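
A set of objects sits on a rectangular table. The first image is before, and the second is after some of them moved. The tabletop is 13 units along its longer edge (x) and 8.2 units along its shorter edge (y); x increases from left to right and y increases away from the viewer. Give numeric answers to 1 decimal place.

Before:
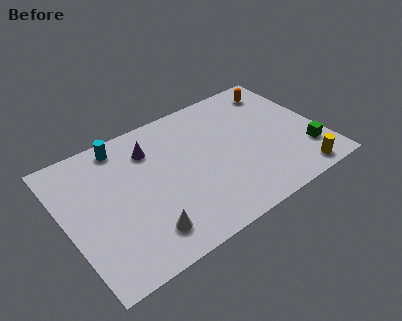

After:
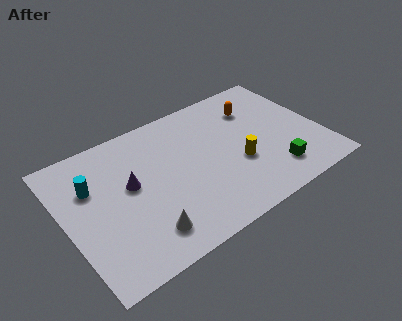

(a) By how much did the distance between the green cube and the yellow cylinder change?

+0.7

They were about 1.4 units apart before and 2.1 after — 0.7 units further apart.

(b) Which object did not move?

the white cone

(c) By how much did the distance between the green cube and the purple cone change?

-1.0

They were about 8.5 units apart before and 7.5 after — 1.0 units closer together.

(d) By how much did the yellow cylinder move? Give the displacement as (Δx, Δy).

(-2.7, 2.2)

The yellow cylinder was at about (11.3, 0.9) and moved to about (8.6, 3.1).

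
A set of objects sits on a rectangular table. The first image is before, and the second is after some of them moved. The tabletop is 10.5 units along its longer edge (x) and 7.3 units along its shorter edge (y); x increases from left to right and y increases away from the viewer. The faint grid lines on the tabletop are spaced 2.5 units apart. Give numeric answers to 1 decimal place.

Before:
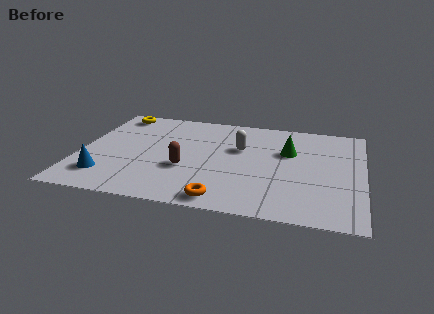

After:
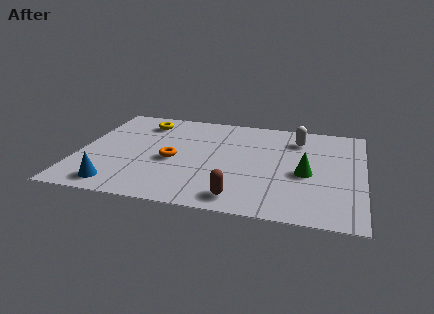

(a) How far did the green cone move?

1.7

The green cone was near (7.7, 4.7) before and (8.4, 3.2) after, so it travelled √(0.7² + 1.5²) ≈ 1.7 units.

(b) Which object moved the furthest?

the orange torus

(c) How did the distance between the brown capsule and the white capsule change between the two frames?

+2.4

They were about 2.7 units apart before and 5.1 after — 2.4 units further apart.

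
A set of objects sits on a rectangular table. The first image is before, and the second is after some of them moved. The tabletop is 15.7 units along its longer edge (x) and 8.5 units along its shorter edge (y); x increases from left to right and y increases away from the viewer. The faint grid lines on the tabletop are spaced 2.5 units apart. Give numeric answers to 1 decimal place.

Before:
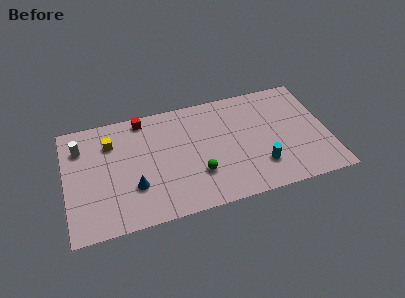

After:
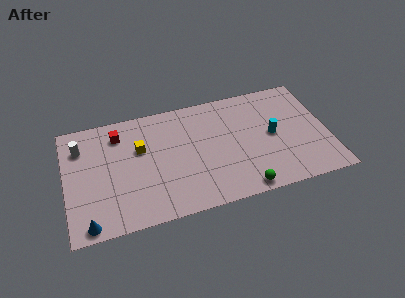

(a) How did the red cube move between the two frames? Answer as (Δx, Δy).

(-1.5, -0.8)

The red cube started near (4.8, 7.6) and ended near (3.3, 6.8).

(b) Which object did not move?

the white cylinder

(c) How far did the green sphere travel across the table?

3.1

From (7.8, 2.6) to (10.3, 0.8), the green sphere covered √(2.5² + 1.8²) ≈ 3.1 units.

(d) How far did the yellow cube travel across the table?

1.9

The yellow cube was near (2.8, 6.3) before and (4.5, 5.4) after, so it travelled √(1.7² + 0.9²) ≈ 1.9 units.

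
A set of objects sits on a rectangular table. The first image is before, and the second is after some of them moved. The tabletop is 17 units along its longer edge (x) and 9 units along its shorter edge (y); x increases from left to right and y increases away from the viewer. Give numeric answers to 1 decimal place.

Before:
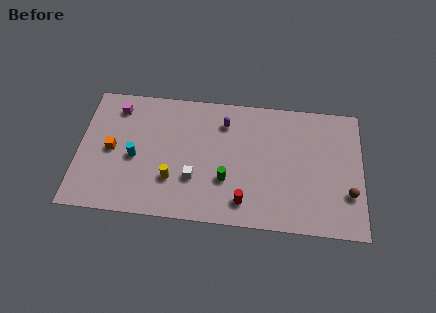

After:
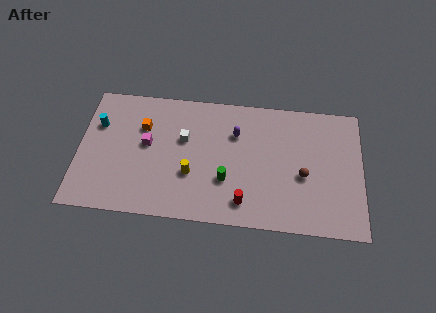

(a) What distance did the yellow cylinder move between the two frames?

1.2

The yellow cylinder was near (5.7, 2.7) before and (6.8, 3.2) after, so it travelled √(1.1² + 0.5²) ≈ 1.2 units.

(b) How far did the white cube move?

2.8

From (7.0, 2.9) to (6.3, 5.6), the white cube covered √(0.7² + 2.7²) ≈ 2.8 units.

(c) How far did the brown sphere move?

2.9

The brown sphere was near (16.2, 2.8) before and (13.5, 3.8) after, so it travelled √(2.7² + 1.0²) ≈ 2.9 units.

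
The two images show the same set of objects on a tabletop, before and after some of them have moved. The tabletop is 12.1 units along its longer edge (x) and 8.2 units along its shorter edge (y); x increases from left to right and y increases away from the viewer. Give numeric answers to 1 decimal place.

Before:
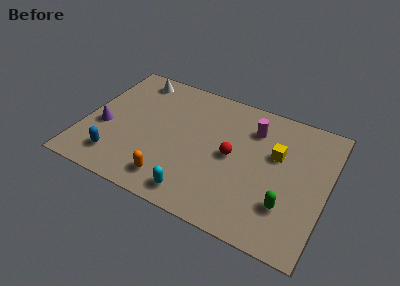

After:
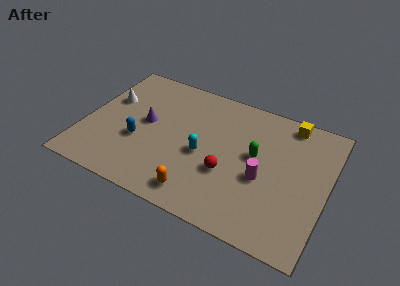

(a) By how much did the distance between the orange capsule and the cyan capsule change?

+1.1

Before: roughly 1.3 units apart; after: 2.4. That's 1.1 units further apart.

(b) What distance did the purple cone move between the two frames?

2.3

The purple cone was near (1.0, 3.3) before and (3.0, 4.4) after, so it travelled √(2.0² + 1.1²) ≈ 2.3 units.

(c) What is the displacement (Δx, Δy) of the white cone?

(-1.0, -1.9)

The white cone was at about (2.0, 7.1) and moved to about (1.0, 5.2).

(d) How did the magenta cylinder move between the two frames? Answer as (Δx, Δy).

(0.8, -2.8)

The magenta cylinder started near (8.2, 6.2) and ended near (9.0, 3.4).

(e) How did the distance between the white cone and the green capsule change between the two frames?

-2.1

Before: roughly 9.6 units apart; after: 7.5. That's 2.1 units closer together.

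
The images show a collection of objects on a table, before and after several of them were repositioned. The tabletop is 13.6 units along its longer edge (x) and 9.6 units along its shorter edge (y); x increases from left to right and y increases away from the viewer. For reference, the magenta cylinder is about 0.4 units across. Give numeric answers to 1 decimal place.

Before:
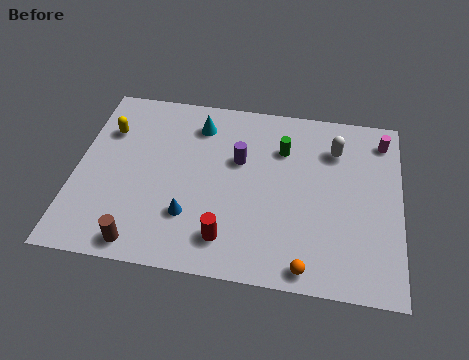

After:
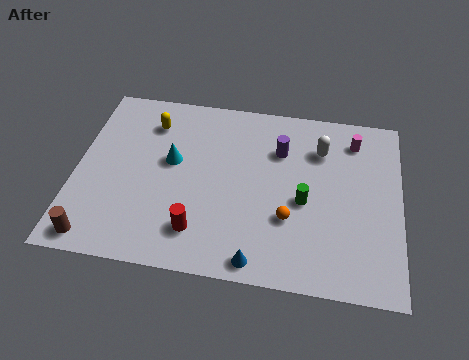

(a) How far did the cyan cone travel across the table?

2.4

From (5.0, 7.7) to (4.0, 5.5), the cyan cone covered √(1.0² + 2.2²) ≈ 2.4 units.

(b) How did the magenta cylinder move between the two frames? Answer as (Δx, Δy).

(-1.2, -0.2)

From the two frames, the magenta cylinder sits at roughly (12.8, 8.0) before and (11.6, 7.8) after.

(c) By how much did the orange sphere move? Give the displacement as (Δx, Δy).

(-0.8, 2.3)

The orange sphere was at about (9.8, 0.9) and moved to about (9.0, 3.2).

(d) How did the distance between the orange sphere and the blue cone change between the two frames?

-2.6

Before: roughly 5.2 units apart; after: 2.6. That's 2.6 units closer together.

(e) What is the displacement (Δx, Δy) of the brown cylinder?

(-1.9, 0.0)

From the two frames, the brown cylinder sits at roughly (3.0, 1.0) before and (1.1, 1.0) after.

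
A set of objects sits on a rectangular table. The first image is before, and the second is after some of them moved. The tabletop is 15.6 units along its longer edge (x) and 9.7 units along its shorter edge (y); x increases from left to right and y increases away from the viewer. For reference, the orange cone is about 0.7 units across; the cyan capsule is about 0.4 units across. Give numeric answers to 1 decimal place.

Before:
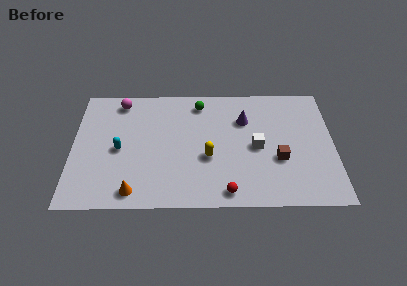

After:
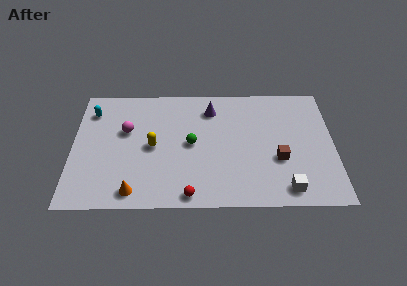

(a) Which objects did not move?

the orange cone and the brown cube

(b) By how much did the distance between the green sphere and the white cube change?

+1.7

The distance was about 5.0 in the first image and 6.7 in the second, so they moved 1.7 units further apart.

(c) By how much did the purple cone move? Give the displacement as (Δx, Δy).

(-2.0, 0.9)

The purple cone started near (10.3, 6.8) and ended near (8.3, 7.7).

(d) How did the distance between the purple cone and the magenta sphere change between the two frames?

-2.3

Before: roughly 7.7 units apart; after: 5.4. That's 2.3 units closer together.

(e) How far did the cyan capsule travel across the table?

3.5

From (2.8, 4.5) to (1.1, 7.6), the cyan capsule covered √(1.7² + 3.1²) ≈ 3.5 units.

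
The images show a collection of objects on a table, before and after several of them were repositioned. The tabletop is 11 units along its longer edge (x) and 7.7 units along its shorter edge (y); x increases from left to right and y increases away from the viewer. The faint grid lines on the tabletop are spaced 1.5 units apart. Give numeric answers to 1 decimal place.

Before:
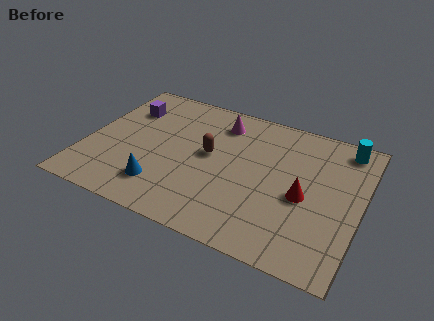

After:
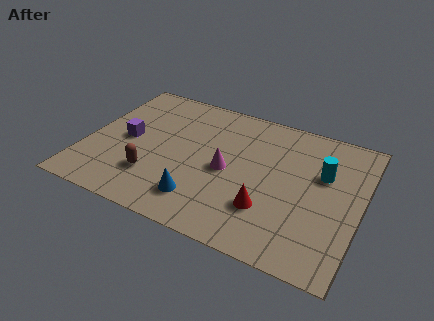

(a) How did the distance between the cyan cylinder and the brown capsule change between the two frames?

+1.3

Before: roughly 5.8 units apart; after: 7.1. That's 1.3 units further apart.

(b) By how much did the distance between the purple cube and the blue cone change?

-0.4

Before: roughly 4.4 units apart; after: 4.0. That's 0.4 units closer together.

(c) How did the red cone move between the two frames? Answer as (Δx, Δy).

(-1.3, -1.2)

The red cone was at about (8.8, 3.4) and moved to about (7.5, 2.2).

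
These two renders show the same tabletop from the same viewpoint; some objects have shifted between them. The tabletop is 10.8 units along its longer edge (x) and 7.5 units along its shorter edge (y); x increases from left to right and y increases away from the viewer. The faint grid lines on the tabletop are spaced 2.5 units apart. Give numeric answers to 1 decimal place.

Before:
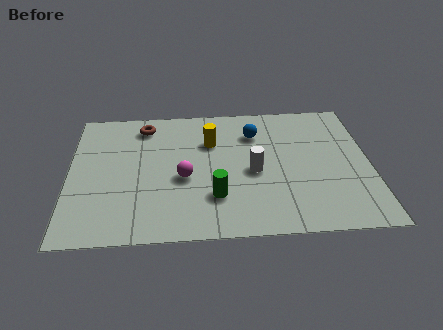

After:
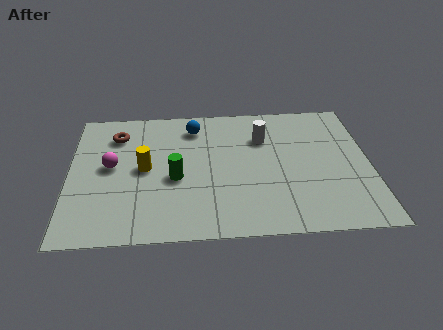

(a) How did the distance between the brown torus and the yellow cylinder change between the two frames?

-0.4

The distance was about 2.6 in the first image and 2.2 in the second, so they moved 0.4 units closer together.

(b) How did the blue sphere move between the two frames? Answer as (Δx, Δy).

(-2.2, 0.5)

The blue sphere was at about (6.7, 5.6) and moved to about (4.5, 6.1).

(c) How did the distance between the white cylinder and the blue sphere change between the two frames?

+0.4

The distance was about 2.2 in the first image and 2.6 in the second, so they moved 0.4 units further apart.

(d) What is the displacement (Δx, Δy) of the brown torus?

(-1.0, -0.5)

The brown torus was at about (2.7, 6.3) and moved to about (1.7, 5.8).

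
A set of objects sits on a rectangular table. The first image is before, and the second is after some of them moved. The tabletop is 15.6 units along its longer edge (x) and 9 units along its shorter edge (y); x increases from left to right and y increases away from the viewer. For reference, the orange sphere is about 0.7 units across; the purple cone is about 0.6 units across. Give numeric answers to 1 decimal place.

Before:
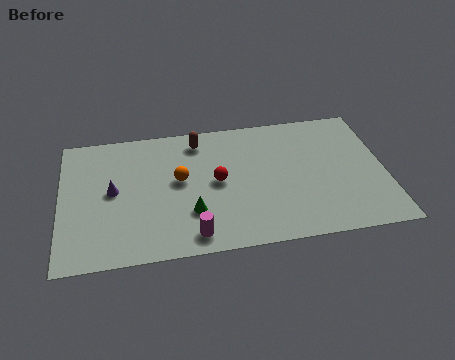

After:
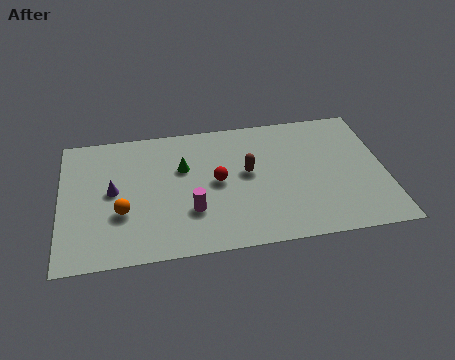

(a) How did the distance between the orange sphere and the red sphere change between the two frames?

+3.0

Before: roughly 1.8 units apart; after: 4.8. That's 3.0 units further apart.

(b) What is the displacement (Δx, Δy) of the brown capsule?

(2.3, -2.6)

From the two frames, the brown capsule sits at roughly (6.7, 7.6) before and (9.0, 5.0) after.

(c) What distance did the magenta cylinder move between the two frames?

1.6

From (6.2, 1.2) to (6.2, 2.8), the magenta cylinder covered √(0.0² + 1.6²) ≈ 1.6 units.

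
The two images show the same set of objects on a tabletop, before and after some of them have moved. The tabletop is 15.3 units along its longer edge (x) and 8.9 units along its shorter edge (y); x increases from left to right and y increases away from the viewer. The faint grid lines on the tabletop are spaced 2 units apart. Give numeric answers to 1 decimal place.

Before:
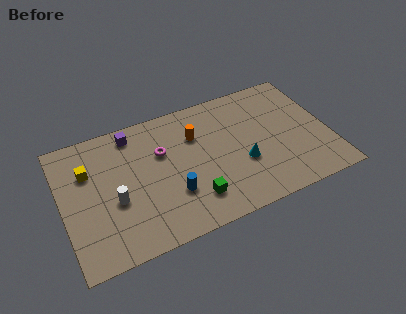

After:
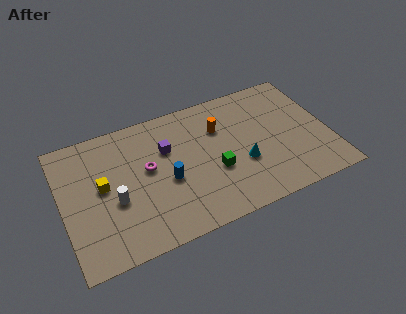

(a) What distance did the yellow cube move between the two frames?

1.5

From (1.6, 6.1) to (2.3, 4.8), the yellow cube covered √(0.7² + 1.3²) ≈ 1.5 units.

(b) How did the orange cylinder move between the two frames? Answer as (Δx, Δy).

(1.4, 0.0)

The orange cylinder started near (7.8, 6.2) and ended near (9.2, 6.2).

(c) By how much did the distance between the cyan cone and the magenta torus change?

+0.5

Before: roughly 5.1 units apart; after: 5.6. That's 0.5 units further apart.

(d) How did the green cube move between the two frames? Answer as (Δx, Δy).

(1.4, 1.4)

The green cube started near (7.2, 2.0) and ended near (8.6, 3.4).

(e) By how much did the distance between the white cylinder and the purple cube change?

-0.4

Before: roughly 4.3 units apart; after: 3.9. That's 0.4 units closer together.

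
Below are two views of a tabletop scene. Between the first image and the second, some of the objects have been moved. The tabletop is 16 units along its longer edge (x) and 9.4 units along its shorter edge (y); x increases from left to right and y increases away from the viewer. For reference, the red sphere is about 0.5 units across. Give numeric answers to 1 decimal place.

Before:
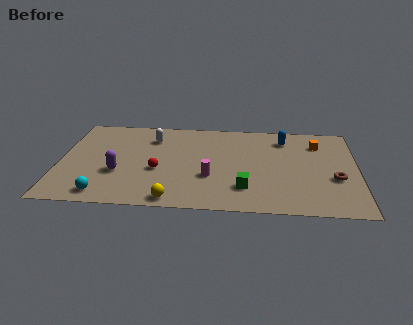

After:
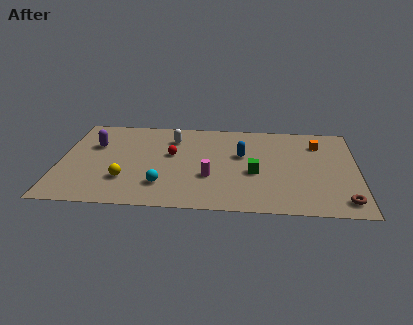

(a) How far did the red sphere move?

1.8

The red sphere moved from about (5.3, 3.8) to (6.0, 5.5), a distance of √(0.7² + 1.7²) ≈ 1.8.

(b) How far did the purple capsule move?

3.1

From (3.2, 3.4) to (1.8, 6.2), the purple capsule covered √(1.4² + 2.8²) ≈ 3.1 units.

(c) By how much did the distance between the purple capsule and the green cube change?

+2.1

Before: roughly 6.9 units apart; after: 9.0. That's 2.1 units further apart.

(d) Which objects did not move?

the orange cube and the magenta cylinder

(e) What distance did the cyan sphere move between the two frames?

3.3

From (2.5, 1.2) to (5.6, 2.3), the cyan sphere covered √(3.1² + 1.1²) ≈ 3.3 units.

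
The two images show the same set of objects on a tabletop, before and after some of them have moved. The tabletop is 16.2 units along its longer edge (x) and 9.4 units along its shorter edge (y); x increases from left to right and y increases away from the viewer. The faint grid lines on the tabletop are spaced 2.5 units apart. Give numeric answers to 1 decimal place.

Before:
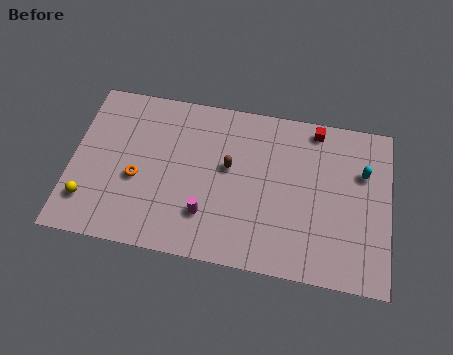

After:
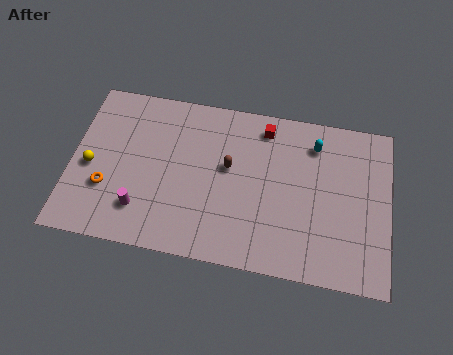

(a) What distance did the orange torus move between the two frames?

1.7

From (3.4, 3.9) to (1.9, 3.1), the orange torus covered √(1.5² + 0.8²) ≈ 1.7 units.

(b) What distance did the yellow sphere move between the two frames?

2.0

From (1.0, 2.2) to (1.0, 4.2), the yellow sphere covered √(0.0² + 2.0²) ≈ 2.0 units.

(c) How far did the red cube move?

2.6

From (12.3, 8.4) to (9.7, 8.0), the red cube covered √(2.6² + 0.4²) ≈ 2.6 units.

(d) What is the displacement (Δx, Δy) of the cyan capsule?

(-2.5, 1.2)

The cyan capsule was at about (14.8, 6.3) and moved to about (12.3, 7.5).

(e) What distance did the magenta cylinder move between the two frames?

3.3

The magenta cylinder was near (7.0, 2.5) before and (3.7, 2.2) after, so it travelled √(3.3² + 0.3²) ≈ 3.3 units.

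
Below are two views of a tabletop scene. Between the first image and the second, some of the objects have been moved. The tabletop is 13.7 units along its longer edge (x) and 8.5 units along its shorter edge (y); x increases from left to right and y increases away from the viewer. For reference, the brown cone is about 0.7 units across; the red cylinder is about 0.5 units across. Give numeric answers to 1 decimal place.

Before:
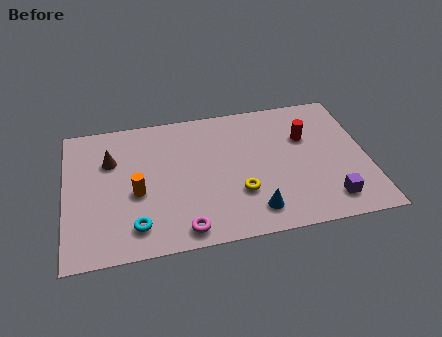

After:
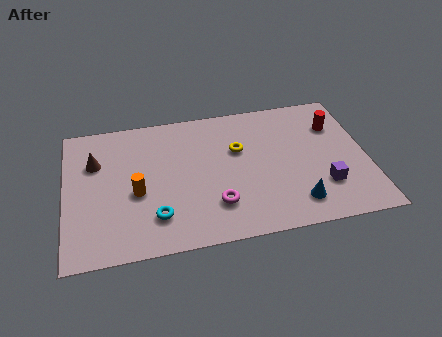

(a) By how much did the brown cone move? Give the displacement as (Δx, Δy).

(-0.7, 0.0)

The brown cone started near (2.1, 5.8) and ended near (1.4, 5.8).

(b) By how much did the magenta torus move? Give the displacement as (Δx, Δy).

(1.5, 1.2)

From the two frames, the magenta torus sits at roughly (5.2, 1.0) before and (6.7, 2.2) after.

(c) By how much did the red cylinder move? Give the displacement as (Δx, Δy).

(1.4, 0.5)

The red cylinder started near (11.0, 5.6) and ended near (12.4, 6.1).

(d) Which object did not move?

the orange cylinder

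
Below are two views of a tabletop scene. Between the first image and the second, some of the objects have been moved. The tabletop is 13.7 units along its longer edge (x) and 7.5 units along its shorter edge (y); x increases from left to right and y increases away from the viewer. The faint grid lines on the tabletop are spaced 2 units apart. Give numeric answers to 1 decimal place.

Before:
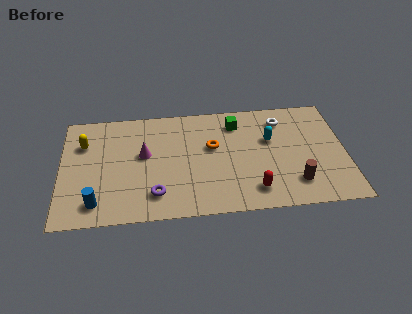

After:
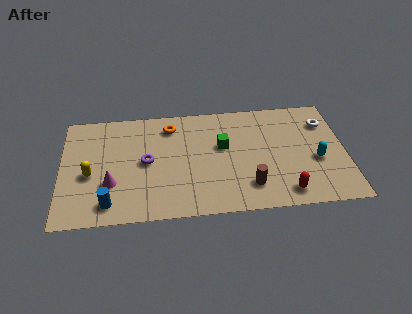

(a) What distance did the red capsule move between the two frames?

1.5

The red capsule moved from about (9.2, 1.4) to (10.7, 1.1), a distance of √(1.5² + 0.3²) ≈ 1.5.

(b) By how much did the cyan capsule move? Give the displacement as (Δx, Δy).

(2.2, -1.6)

The cyan capsule was at about (10.1, 4.7) and moved to about (12.3, 3.1).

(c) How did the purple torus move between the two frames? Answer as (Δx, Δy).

(-0.4, 2.2)

The purple torus started near (4.5, 1.6) and ended near (4.1, 3.8).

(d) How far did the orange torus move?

2.6

The orange torus was near (7.3, 4.5) before and (5.3, 6.1) after, so it travelled √(2.0² + 1.6²) ≈ 2.6 units.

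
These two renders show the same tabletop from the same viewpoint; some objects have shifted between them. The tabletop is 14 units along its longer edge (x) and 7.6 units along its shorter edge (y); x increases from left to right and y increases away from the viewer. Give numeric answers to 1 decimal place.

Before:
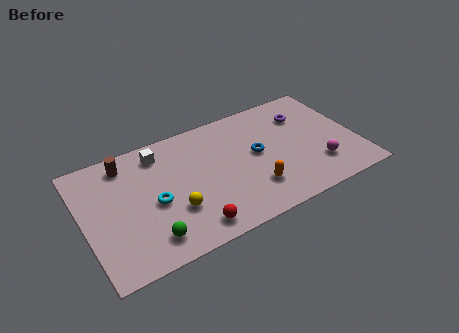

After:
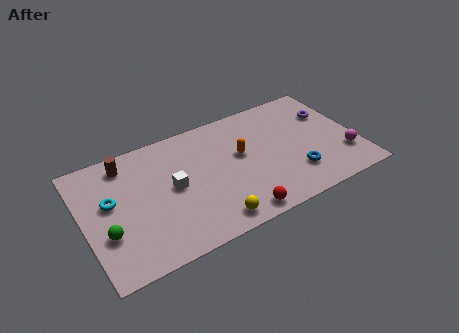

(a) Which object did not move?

the brown cylinder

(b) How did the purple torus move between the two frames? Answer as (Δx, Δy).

(1.3, -0.4)

From the two frames, the purple torus sits at roughly (11.6, 5.6) before and (12.9, 5.2) after.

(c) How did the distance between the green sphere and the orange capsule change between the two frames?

+1.9

The distance was about 5.4 in the first image and 7.3 in the second, so they moved 1.9 units further apart.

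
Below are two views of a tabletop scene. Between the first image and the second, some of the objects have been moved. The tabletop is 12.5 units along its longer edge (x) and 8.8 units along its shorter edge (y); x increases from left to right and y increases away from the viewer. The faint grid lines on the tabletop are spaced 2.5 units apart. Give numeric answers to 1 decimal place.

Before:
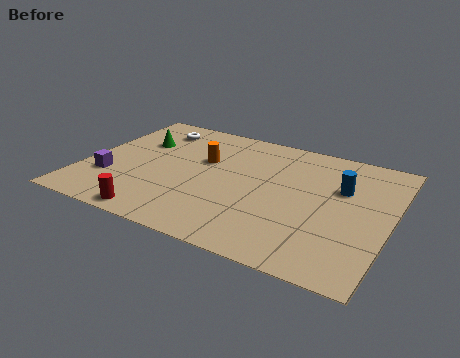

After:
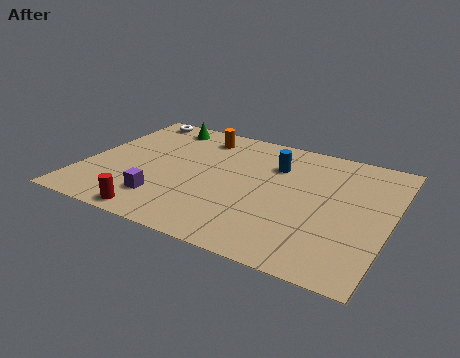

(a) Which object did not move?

the red cylinder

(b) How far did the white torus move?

1.2

From (2.3, 7.2) to (1.3, 7.9), the white torus covered √(1.0² + 0.7²) ≈ 1.2 units.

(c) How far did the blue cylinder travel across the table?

2.9

From (10.4, 5.7) to (7.6, 6.3), the blue cylinder covered √(2.8² + 0.6²) ≈ 2.9 units.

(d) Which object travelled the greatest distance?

the blue cylinder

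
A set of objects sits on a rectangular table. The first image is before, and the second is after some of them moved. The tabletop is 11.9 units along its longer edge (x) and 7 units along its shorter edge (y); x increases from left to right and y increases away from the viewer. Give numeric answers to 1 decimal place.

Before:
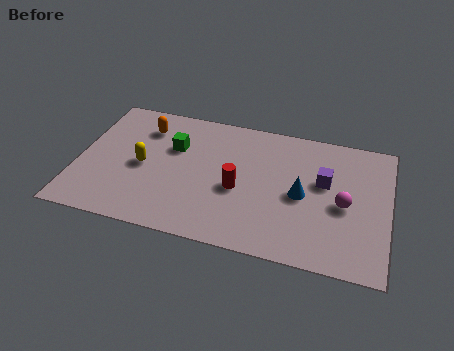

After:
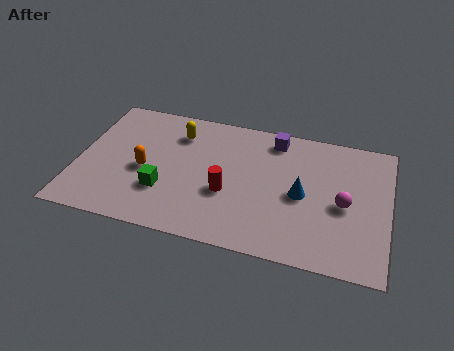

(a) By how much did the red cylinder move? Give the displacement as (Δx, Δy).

(-0.4, -0.3)

The red cylinder started near (6.2, 3.0) and ended near (5.8, 2.7).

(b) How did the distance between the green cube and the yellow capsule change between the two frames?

+1.5

Before: roughly 1.7 units apart; after: 3.2. That's 1.5 units further apart.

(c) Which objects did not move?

the magenta sphere and the blue cone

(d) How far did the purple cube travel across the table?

2.7

The purple cube was near (9.4, 4.2) before and (7.4, 6.0) after, so it travelled √(2.0² + 1.8²) ≈ 2.7 units.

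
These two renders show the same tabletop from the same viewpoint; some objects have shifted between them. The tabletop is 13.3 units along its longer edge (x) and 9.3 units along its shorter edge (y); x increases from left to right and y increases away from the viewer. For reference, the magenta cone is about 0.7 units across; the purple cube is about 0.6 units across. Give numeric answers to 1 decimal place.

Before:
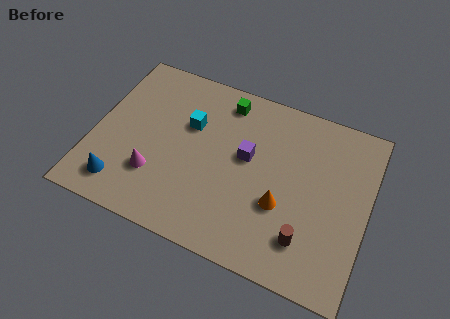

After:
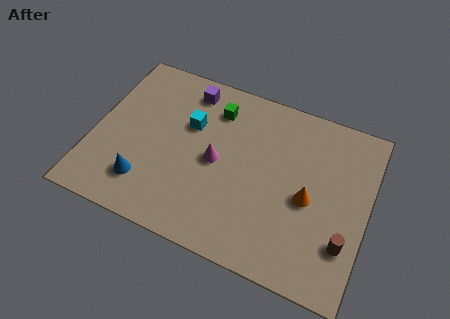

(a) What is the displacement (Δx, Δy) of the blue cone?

(1.1, 0.5)

From the two frames, the blue cone sits at roughly (1.7, 1.6) before and (2.8, 2.1) after.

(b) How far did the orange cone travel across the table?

1.4

From (9.3, 3.4) to (10.5, 4.2), the orange cone covered √(1.2² + 0.8²) ≈ 1.4 units.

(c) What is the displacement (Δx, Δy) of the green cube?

(-0.4, -0.6)

The green cube started near (6.0, 7.9) and ended near (5.6, 7.3).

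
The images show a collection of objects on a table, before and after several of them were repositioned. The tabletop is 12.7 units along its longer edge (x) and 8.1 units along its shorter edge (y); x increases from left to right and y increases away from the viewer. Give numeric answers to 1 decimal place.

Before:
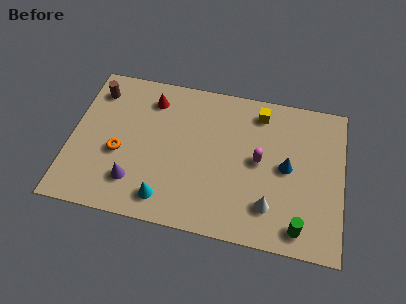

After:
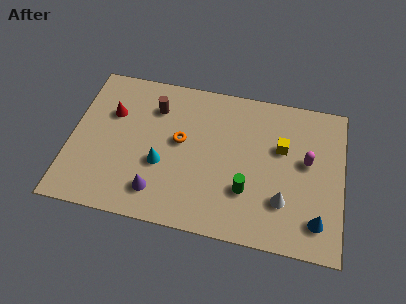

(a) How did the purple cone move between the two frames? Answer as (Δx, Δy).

(1.1, -0.3)

The purple cone started near (3.1, 1.9) and ended near (4.2, 1.6).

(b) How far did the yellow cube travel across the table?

2.0

The yellow cube moved from about (8.7, 6.8) to (9.8, 5.1), a distance of √(1.1² + 1.7²) ≈ 2.0.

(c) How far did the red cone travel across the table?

2.1

The red cone was near (3.6, 6.5) before and (1.8, 5.4) after, so it travelled √(1.8² + 1.1²) ≈ 2.1 units.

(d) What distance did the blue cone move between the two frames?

2.9

The blue cone moved from about (10.1, 4.1) to (11.6, 1.6), a distance of √(1.5² + 2.5²) ≈ 2.9.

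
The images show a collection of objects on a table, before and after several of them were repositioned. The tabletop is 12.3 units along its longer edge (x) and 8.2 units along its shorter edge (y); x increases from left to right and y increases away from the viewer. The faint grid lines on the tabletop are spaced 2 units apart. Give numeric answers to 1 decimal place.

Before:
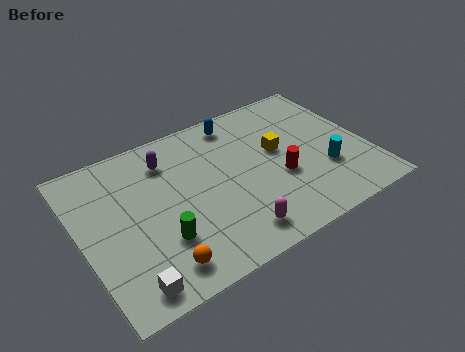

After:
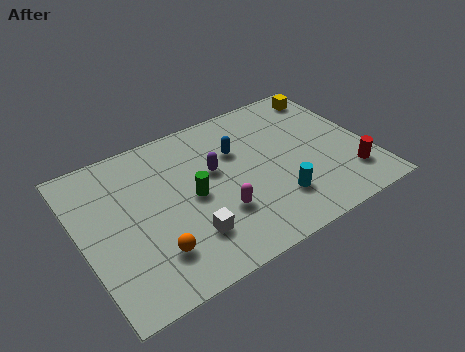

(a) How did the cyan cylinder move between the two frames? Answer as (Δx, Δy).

(-2.3, -0.6)

The cyan cylinder was at about (10.3, 2.7) and moved to about (8.0, 2.1).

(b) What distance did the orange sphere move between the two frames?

0.7

The orange sphere moved from about (2.8, 1.3) to (2.7, 2.0), a distance of √(0.1² + 0.7²) ≈ 0.7.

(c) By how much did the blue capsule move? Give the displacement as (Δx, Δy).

(-0.3, -1.6)

The blue capsule was at about (7.2, 7.1) and moved to about (6.9, 5.5).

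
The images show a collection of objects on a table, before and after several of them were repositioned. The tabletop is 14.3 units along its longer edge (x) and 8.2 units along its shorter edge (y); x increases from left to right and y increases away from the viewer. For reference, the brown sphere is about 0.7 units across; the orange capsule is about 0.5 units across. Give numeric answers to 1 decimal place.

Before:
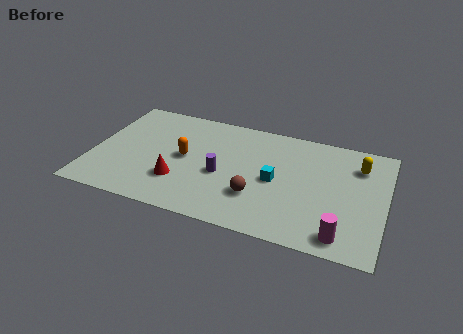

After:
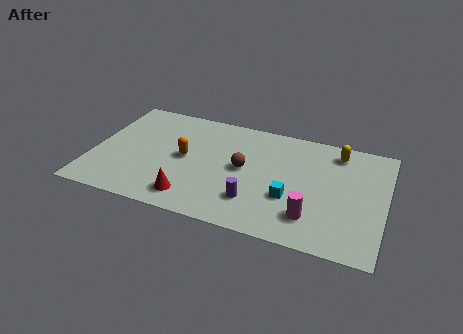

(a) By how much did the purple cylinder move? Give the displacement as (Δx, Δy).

(1.7, -1.4)

From the two frames, the purple cylinder sits at roughly (6.4, 3.5) before and (8.1, 2.1) after.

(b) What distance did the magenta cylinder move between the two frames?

1.7

The magenta cylinder was near (12.4, 1.1) before and (10.9, 1.9) after, so it travelled √(1.5² + 0.8²) ≈ 1.7 units.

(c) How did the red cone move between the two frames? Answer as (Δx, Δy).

(0.7, -1.0)

The red cone was at about (4.4, 2.4) and moved to about (5.1, 1.4).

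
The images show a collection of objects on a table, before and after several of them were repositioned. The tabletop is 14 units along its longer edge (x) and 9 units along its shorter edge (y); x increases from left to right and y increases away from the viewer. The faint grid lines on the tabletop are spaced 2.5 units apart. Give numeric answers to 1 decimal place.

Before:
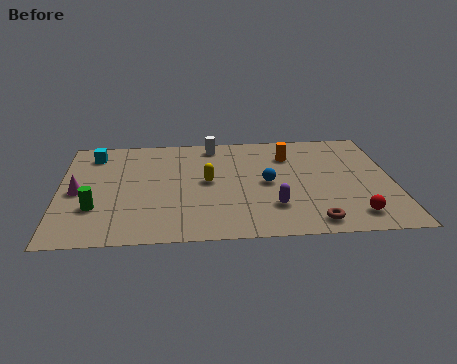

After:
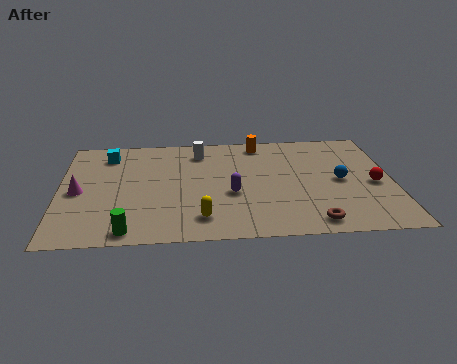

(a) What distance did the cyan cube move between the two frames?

0.6

From (1.4, 7.4) to (2.0, 7.3), the cyan cube covered √(0.6² + 0.1²) ≈ 0.6 units.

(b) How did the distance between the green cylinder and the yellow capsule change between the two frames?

-2.0

Before: roughly 5.1 units apart; after: 3.1. That's 2.0 units closer together.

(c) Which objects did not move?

the brown torus and the magenta cone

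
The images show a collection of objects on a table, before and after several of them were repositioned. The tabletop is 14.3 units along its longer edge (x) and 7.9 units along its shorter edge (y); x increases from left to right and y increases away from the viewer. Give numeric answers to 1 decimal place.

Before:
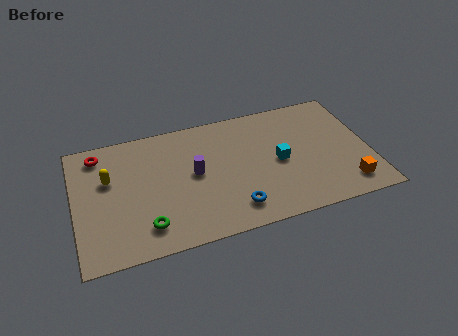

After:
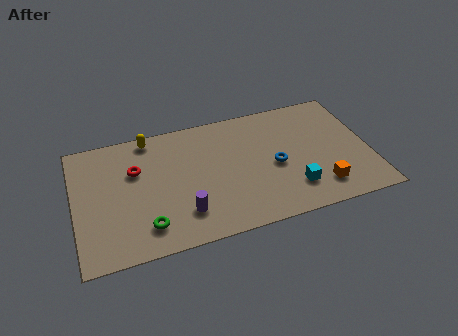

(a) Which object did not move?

the green torus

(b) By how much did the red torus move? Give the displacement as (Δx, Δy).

(1.7, -1.5)

From the two frames, the red torus sits at roughly (1.3, 6.7) before and (3.0, 5.2) after.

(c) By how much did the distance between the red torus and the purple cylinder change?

-1.2

The distance was about 5.1 in the first image and 3.9 in the second, so they moved 1.2 units closer together.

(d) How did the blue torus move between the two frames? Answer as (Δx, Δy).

(2.2, 2.1)

The blue torus started near (7.5, 1.5) and ended near (9.7, 3.6).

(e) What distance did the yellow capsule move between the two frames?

3.0

From (1.7, 5.0) to (3.8, 7.1), the yellow capsule covered √(2.1² + 2.1²) ≈ 3.0 units.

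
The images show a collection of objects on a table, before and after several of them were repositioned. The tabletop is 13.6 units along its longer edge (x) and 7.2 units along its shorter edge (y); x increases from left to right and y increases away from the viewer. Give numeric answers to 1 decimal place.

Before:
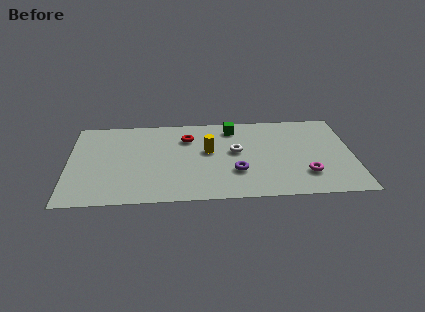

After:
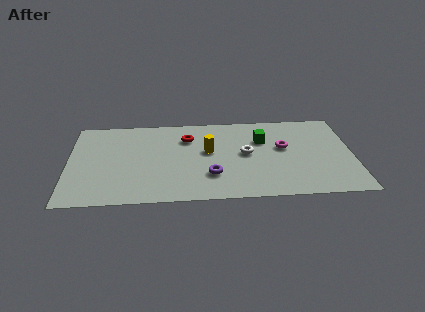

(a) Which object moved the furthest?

the magenta torus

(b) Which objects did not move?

the red torus and the yellow cylinder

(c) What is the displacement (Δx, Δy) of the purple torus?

(-1.2, -0.2)

The purple torus started near (8.0, 2.3) and ended near (6.8, 2.1).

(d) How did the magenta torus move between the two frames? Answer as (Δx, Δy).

(-1.0, 2.3)

The magenta torus was at about (11.3, 1.9) and moved to about (10.3, 4.2).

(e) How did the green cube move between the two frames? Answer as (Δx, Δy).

(1.4, -1.1)

The green cube was at about (7.9, 6.0) and moved to about (9.3, 4.9).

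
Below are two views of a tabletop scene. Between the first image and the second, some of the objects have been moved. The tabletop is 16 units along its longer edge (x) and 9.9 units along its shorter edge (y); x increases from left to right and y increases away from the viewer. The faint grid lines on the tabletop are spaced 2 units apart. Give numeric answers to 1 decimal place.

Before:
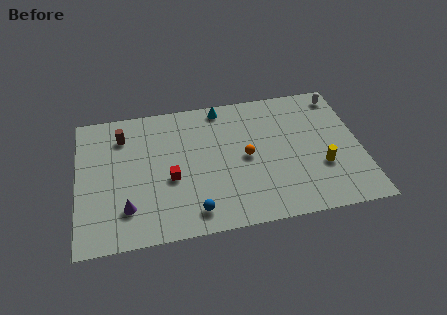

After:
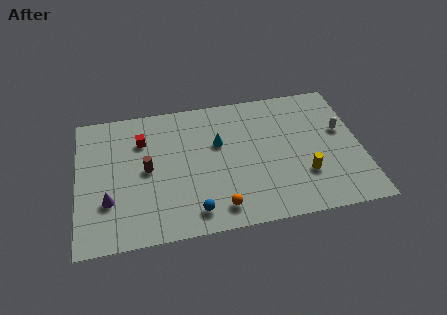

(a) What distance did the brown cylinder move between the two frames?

3.0

The brown cylinder was near (2.6, 7.7) before and (3.9, 5.0) after, so it travelled √(1.3² + 2.7²) ≈ 3.0 units.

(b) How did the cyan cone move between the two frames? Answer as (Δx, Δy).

(-0.3, -2.7)

The cyan cone was at about (8.3, 8.9) and moved to about (8.0, 6.2).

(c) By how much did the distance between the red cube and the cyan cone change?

-1.3

Before: roughly 5.7 units apart; after: 4.4. That's 1.3 units closer together.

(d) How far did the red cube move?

3.4

The red cube moved from about (5.2, 4.1) to (3.7, 7.2), a distance of √(1.5² + 3.1²) ≈ 3.4.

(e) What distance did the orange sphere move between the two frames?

3.8

The orange sphere moved from about (9.5, 4.9) to (7.8, 1.5), a distance of √(1.7² + 3.4²) ≈ 3.8.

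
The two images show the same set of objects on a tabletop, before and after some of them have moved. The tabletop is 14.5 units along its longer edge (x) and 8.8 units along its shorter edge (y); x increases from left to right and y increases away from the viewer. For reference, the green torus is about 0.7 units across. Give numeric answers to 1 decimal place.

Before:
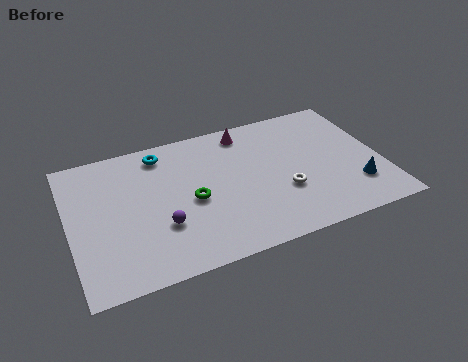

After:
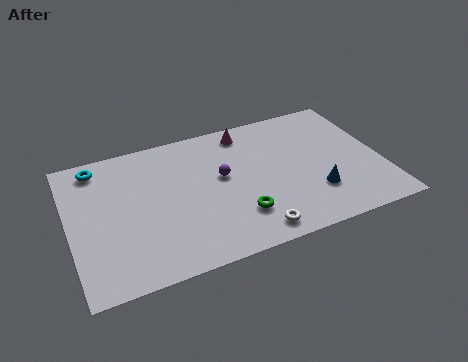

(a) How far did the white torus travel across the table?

2.6

The white torus was near (9.8, 3.1) before and (8.1, 1.1) after, so it travelled √(1.7² + 2.0²) ≈ 2.6 units.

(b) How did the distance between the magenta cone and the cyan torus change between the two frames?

+3.0

They were about 4.0 units apart before and 7.0 after — 3.0 units further apart.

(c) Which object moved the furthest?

the purple sphere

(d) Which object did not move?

the magenta cone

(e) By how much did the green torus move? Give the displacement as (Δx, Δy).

(2.0, -1.7)

The green torus was at about (5.6, 4.0) and moved to about (7.6, 2.3).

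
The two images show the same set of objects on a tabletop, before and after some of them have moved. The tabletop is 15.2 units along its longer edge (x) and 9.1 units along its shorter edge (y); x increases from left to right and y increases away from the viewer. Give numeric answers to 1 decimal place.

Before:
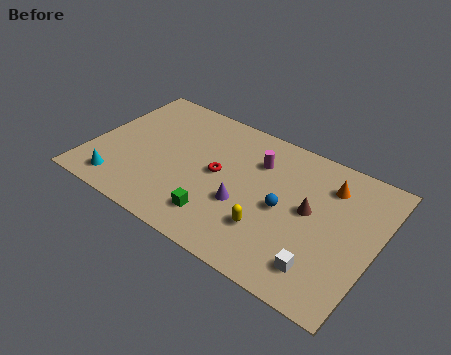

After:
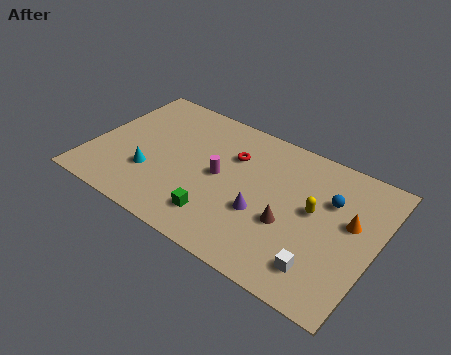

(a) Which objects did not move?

the green cube and the white cube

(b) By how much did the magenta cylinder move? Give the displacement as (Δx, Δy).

(-1.7, -2.0)

The magenta cylinder was at about (8.6, 6.6) and moved to about (6.9, 4.6).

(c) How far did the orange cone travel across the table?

2.2

The orange cone was near (12.4, 7.0) before and (13.8, 5.3) after, so it travelled √(1.4² + 1.7²) ≈ 2.2 units.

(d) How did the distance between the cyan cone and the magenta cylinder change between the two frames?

-4.5

The distance was about 8.4 in the first image and 3.9 in the second, so they moved 4.5 units closer together.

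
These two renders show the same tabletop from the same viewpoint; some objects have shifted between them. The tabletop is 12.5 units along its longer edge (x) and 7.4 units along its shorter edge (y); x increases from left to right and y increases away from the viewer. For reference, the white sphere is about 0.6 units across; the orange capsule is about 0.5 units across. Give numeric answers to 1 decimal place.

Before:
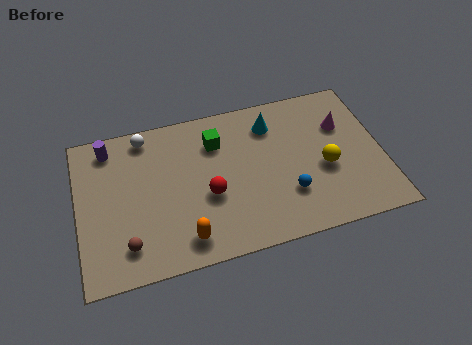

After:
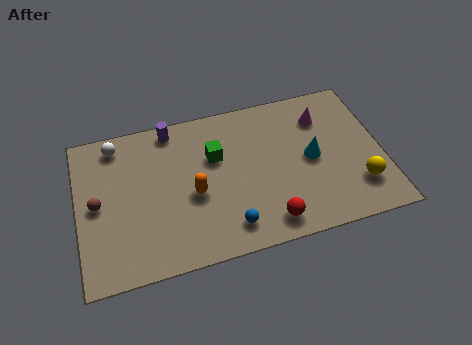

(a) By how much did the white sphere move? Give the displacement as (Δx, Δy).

(-1.2, -0.1)

From the two frames, the white sphere sits at roughly (2.9, 6.5) before and (1.7, 6.4) after.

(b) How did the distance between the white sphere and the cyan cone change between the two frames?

+3.1

The distance was about 5.2 in the first image and 8.3 in the second, so they moved 3.1 units further apart.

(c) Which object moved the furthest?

the red sphere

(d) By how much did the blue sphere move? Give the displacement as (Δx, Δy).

(-2.5, -0.9)

From the two frames, the blue sphere sits at roughly (8.5, 2.2) before and (6.0, 1.3) after.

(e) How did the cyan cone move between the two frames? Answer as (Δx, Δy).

(1.5, -2.1)

The cyan cone started near (8.1, 5.8) and ended near (9.6, 3.7).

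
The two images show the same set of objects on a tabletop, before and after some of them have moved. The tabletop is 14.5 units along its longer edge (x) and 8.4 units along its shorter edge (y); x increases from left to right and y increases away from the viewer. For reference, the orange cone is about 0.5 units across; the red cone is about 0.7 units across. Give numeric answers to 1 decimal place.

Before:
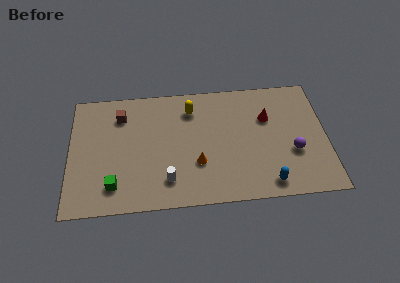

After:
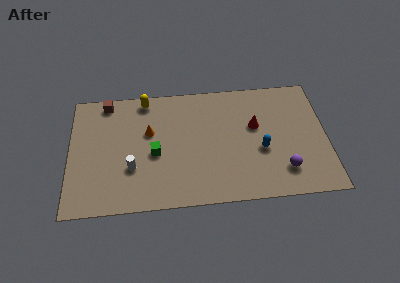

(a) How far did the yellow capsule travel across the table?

2.8

The yellow capsule moved from about (6.9, 6.6) to (4.3, 7.5), a distance of √(2.6² + 0.9²) ≈ 2.8.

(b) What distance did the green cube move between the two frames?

3.0

The green cube moved from about (2.5, 1.7) to (4.8, 3.7), a distance of √(2.3² + 2.0²) ≈ 3.0.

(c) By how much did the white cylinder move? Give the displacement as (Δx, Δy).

(-2.0, 1.0)

From the two frames, the white cylinder sits at roughly (5.5, 1.8) before and (3.5, 2.8) after.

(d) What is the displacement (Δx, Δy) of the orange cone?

(-2.7, 2.4)

The orange cone started near (7.2, 2.8) and ended near (4.5, 5.2).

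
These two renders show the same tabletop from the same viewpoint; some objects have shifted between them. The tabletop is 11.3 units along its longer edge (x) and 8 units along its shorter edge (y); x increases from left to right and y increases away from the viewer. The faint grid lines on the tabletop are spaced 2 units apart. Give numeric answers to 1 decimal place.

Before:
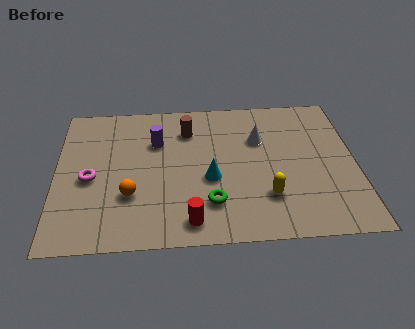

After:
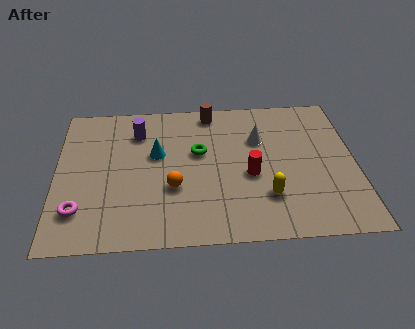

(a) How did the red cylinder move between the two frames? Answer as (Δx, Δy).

(2.3, 2.3)

The red cylinder started near (5.0, 1.1) and ended near (7.3, 3.4).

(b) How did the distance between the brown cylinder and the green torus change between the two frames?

-1.8

They were about 4.2 units apart before and 2.4 after — 1.8 units closer together.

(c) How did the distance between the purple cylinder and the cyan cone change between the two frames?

-1.5

Before: roughly 3.0 units apart; after: 1.5. That's 1.5 units closer together.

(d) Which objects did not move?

the white cone and the yellow capsule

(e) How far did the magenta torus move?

1.7

From (1.3, 3.6) to (0.9, 1.9), the magenta torus covered √(0.4² + 1.7²) ≈ 1.7 units.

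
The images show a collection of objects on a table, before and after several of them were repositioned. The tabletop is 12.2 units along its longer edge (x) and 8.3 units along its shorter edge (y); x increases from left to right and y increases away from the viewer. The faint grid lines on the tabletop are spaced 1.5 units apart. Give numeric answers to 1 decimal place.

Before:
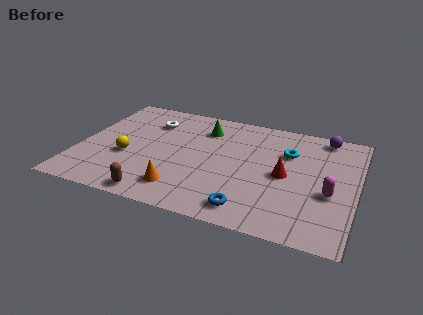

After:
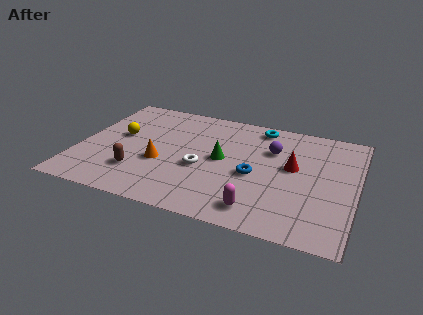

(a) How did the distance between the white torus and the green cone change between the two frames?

-1.2

Before: roughly 2.4 units apart; after: 1.2. That's 1.2 units closer together.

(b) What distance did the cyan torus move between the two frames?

2.1

The cyan torus was near (9.1, 5.7) before and (7.7, 7.3) after, so it travelled √(1.4² + 1.6²) ≈ 2.1 units.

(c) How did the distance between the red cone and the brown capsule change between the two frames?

+0.9

Before: roughly 6.2 units apart; after: 7.1. That's 0.9 units further apart.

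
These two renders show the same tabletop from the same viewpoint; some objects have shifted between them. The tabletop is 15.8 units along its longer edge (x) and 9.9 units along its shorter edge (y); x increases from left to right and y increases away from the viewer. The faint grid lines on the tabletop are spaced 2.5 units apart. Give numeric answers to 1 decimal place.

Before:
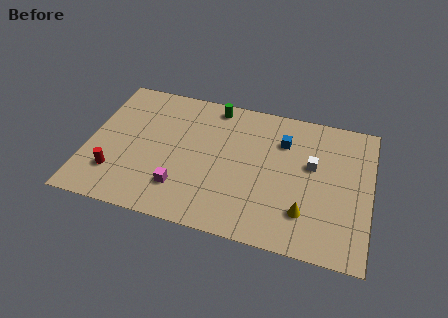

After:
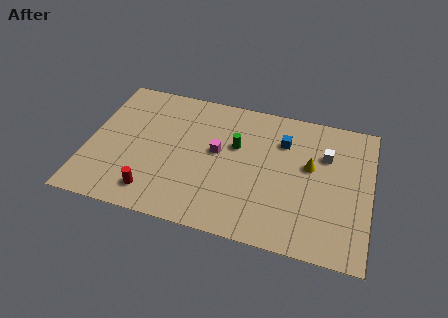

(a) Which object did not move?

the blue cube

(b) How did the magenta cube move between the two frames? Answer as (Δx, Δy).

(1.8, 3.1)

The magenta cube started near (5.4, 2.4) and ended near (7.2, 5.5).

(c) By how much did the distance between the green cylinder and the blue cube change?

-1.5

They were about 4.3 units apart before and 2.8 after — 1.5 units closer together.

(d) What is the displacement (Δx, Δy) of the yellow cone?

(0.1, 3.3)

The yellow cone started near (12.3, 2.5) and ended near (12.4, 5.8).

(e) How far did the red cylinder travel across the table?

2.3

The red cylinder was near (1.7, 2.5) before and (3.9, 1.7) after, so it travelled √(2.2² + 0.8²) ≈ 2.3 units.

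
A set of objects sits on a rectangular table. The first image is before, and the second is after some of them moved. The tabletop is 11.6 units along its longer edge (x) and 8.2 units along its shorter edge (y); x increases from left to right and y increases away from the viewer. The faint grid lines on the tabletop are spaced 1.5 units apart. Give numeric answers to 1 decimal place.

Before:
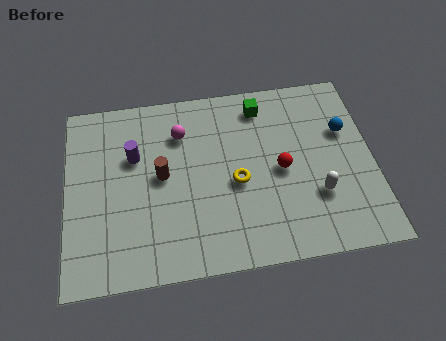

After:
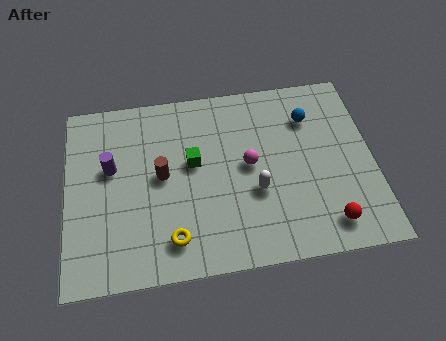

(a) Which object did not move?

the brown cylinder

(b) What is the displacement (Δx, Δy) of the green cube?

(-2.7, -2.2)

The green cube started near (7.5, 6.9) and ended near (4.8, 4.7).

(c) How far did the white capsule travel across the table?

2.4

The white capsule moved from about (9.4, 2.6) to (7.1, 3.1), a distance of √(2.3² + 0.5²) ≈ 2.4.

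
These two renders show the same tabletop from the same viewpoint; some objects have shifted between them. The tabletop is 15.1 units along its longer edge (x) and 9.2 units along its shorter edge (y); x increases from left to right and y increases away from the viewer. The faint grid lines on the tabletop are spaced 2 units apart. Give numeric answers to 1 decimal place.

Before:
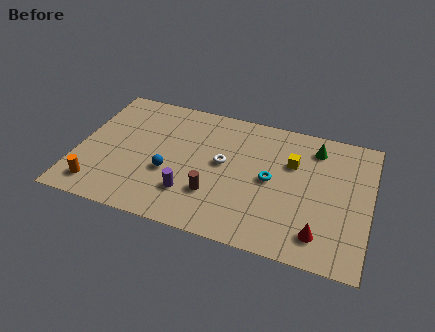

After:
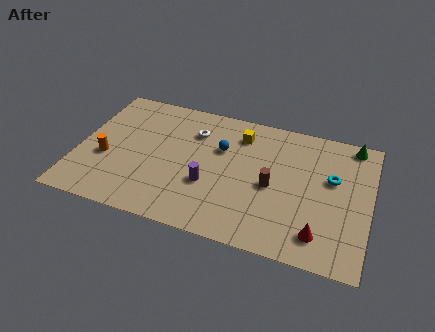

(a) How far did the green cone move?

2.1

The green cone moved from about (12.1, 7.5) to (14.0, 8.3), a distance of √(1.9² + 0.8²) ≈ 2.1.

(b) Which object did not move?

the red cone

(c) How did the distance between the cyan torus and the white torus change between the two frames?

+4.9

Before: roughly 2.5 units apart; after: 7.4. That's 4.9 units further apart.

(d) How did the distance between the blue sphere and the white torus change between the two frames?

-1.4

Before: roughly 3.1 units apart; after: 1.7. That's 1.4 units closer together.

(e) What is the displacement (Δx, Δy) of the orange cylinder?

(0.2, 2.1)

From the two frames, the orange cylinder sits at roughly (1.3, 1.5) before and (1.5, 3.6) after.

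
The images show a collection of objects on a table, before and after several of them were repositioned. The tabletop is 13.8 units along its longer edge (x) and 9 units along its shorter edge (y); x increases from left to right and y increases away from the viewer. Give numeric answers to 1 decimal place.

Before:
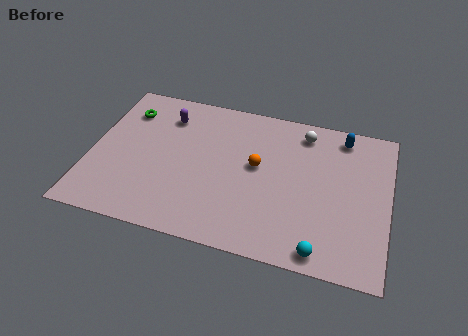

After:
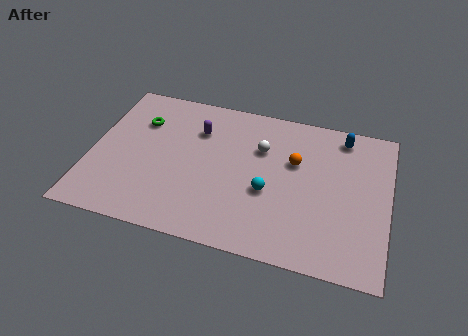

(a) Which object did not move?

the blue capsule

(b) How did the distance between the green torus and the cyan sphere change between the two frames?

-4.4

The distance was about 11.2 in the first image and 6.8 in the second, so they moved 4.4 units closer together.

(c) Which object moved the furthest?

the cyan sphere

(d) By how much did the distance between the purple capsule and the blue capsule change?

-1.4

The distance was about 8.2 in the first image and 6.8 in the second, so they moved 1.4 units closer together.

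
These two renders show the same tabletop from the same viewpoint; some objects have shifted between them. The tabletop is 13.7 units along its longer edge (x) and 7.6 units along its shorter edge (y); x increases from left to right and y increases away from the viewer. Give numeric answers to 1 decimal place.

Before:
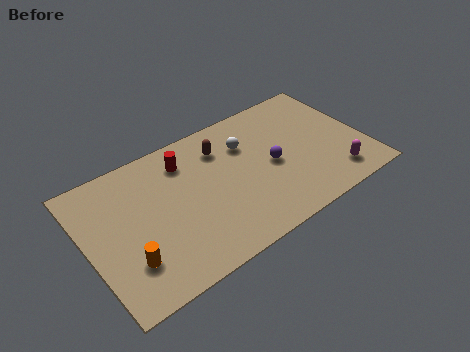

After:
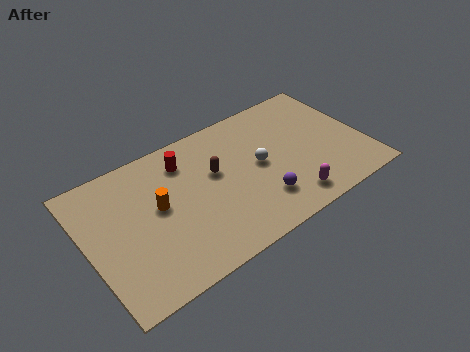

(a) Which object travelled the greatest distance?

the orange cylinder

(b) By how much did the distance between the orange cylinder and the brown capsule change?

-3.5

They were about 6.4 units apart before and 2.9 after — 3.5 units closer together.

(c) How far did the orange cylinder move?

2.8

From (1.7, 2.1) to (3.5, 4.2), the orange cylinder covered √(1.8² + 2.1²) ≈ 2.8 units.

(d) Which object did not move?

the red cylinder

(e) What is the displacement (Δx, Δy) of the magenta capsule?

(-2.4, -0.2)

From the two frames, the magenta capsule sits at roughly (11.9, 1.4) before and (9.5, 1.2) after.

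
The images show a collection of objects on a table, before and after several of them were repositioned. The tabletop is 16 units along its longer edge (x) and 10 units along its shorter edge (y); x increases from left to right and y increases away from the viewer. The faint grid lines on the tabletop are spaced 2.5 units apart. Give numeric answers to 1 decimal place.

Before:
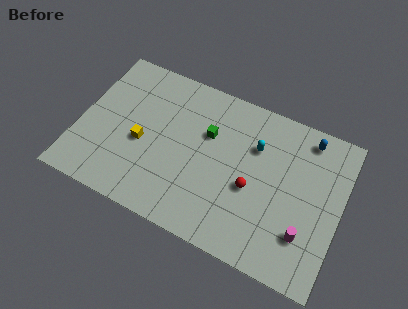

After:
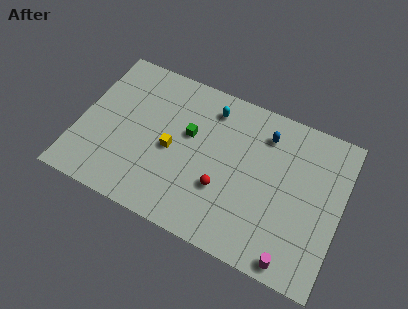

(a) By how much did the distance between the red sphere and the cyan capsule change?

+2.3

Before: roughly 2.7 units apart; after: 5.0. That's 2.3 units further apart.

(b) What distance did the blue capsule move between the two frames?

2.6

The blue capsule moved from about (13.6, 8.7) to (11.1, 7.9), a distance of √(2.5² + 0.8²) ≈ 2.6.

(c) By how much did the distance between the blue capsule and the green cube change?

-1.4

Before: roughly 6.3 units apart; after: 4.9. That's 1.4 units closer together.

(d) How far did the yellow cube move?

1.8

The yellow cube moved from about (3.9, 4.3) to (5.7, 4.6), a distance of √(1.8² + 0.3²) ≈ 1.8.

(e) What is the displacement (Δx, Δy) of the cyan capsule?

(-2.9, 1.3)

The cyan capsule was at about (10.6, 6.9) and moved to about (7.7, 8.2).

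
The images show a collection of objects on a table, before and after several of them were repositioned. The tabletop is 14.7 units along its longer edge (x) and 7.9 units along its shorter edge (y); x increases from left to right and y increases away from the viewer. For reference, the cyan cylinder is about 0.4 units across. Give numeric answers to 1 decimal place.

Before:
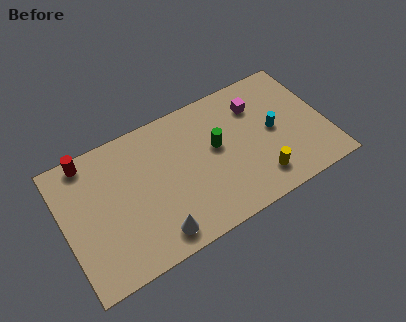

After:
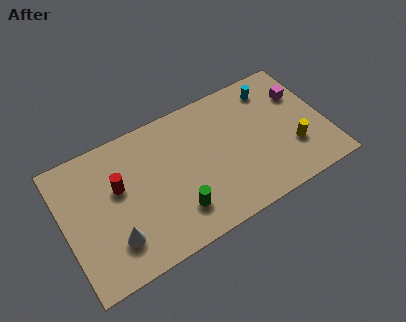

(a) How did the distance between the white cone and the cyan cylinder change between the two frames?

+3.0

Before: roughly 7.6 units apart; after: 10.6. That's 3.0 units further apart.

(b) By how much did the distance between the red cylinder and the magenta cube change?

+1.0

The distance was about 9.5 in the first image and 10.5 in the second, so they moved 1.0 units further apart.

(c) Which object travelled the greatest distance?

the green cylinder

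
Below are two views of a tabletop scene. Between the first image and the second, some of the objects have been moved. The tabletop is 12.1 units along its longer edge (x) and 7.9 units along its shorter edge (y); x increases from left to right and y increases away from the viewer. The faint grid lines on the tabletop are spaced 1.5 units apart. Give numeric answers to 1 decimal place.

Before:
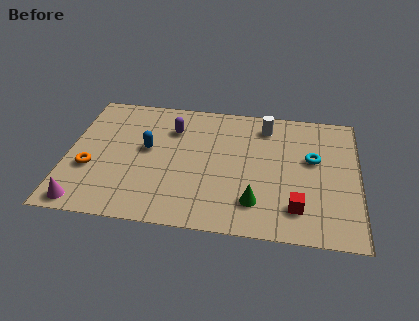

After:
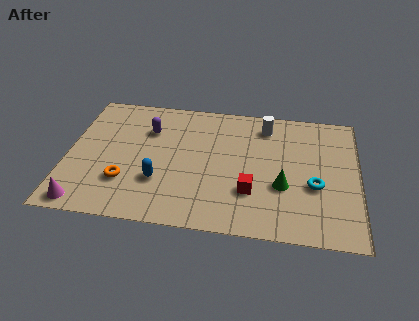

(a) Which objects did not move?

the magenta cone and the white cylinder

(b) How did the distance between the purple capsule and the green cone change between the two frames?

+0.9

The distance was about 5.4 in the first image and 6.3 in the second, so they moved 0.9 units further apart.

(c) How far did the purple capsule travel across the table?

1.0

The purple capsule was near (4.3, 5.8) before and (3.3, 5.6) after, so it travelled √(1.0² + 0.2²) ≈ 1.0 units.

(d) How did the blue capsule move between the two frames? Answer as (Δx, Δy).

(0.6, -1.9)

The blue capsule was at about (3.3, 4.4) and moved to about (3.9, 2.5).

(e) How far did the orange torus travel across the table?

1.6

From (1.0, 2.9) to (2.5, 2.3), the orange torus covered √(1.5² + 0.6²) ≈ 1.6 units.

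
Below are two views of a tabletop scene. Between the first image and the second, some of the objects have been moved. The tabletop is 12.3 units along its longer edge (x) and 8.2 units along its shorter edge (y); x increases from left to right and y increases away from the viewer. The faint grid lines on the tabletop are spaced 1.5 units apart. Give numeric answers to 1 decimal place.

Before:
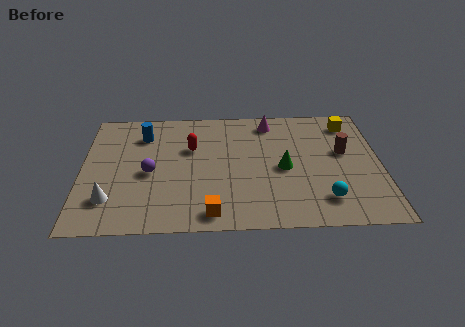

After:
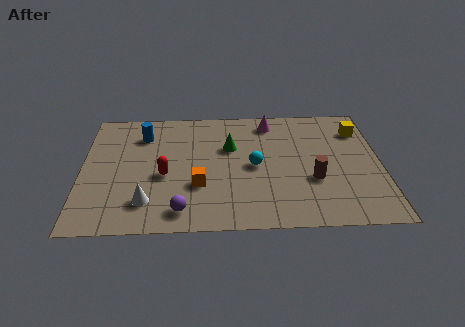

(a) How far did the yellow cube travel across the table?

0.6

The yellow cube moved from about (11.1, 6.8) to (11.5, 6.3), a distance of √(0.4² + 0.5²) ≈ 0.6.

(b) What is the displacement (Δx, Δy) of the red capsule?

(-1.1, -1.8)

The red capsule was at about (4.5, 5.3) and moved to about (3.4, 3.5).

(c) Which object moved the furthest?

the cyan sphere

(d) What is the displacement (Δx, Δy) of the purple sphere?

(1.3, -2.5)

The purple sphere started near (2.8, 3.7) and ended near (4.1, 1.2).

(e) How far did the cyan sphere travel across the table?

3.6

The cyan sphere was near (9.9, 1.7) before and (7.1, 4.0) after, so it travelled √(2.8² + 2.3²) ≈ 3.6 units.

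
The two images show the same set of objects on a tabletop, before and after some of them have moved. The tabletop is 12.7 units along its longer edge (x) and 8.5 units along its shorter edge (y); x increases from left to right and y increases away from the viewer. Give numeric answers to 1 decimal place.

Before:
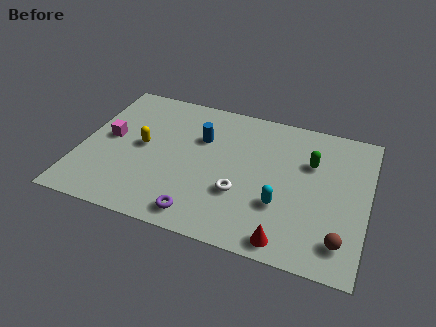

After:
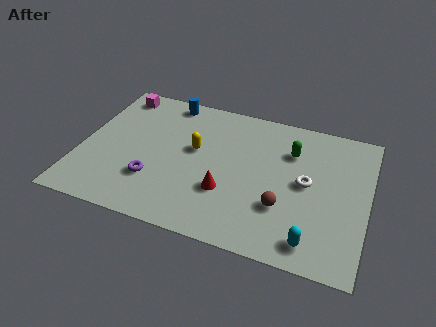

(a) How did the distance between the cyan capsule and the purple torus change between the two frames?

+3.4

Before: roughly 3.8 units apart; after: 7.2. That's 3.4 units further apart.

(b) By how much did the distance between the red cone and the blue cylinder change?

-0.7

They were about 6.4 units apart before and 5.7 after — 0.7 units closer together.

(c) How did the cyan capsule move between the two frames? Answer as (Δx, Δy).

(1.5, -1.6)

The cyan capsule started near (9.0, 2.8) and ended near (10.5, 1.2).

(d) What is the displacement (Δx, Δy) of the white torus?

(2.8, 1.5)

The white torus started near (7.2, 2.9) and ended near (10.0, 4.4).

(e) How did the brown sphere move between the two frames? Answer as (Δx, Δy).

(-2.6, 1.1)

From the two frames, the brown sphere sits at roughly (11.7, 1.6) before and (9.1, 2.7) after.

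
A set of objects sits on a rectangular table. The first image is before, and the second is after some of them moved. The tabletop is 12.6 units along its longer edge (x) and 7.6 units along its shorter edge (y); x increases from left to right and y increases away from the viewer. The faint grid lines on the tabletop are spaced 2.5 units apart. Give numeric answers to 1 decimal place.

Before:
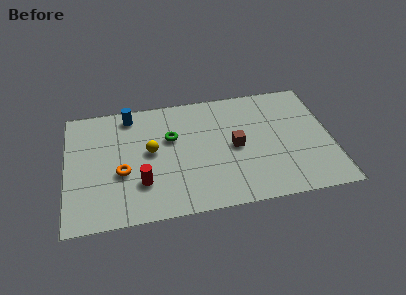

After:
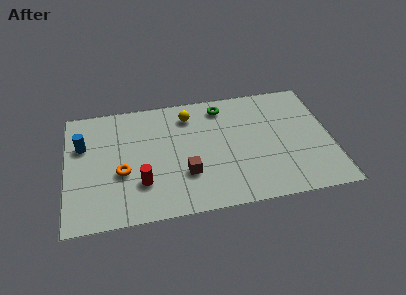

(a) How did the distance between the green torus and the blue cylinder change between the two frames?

+4.2

The distance was about 2.6 in the first image and 6.8 in the second, so they moved 4.2 units further apart.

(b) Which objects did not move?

the orange torus and the red cylinder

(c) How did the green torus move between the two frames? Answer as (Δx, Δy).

(2.5, 1.6)

From the two frames, the green torus sits at roughly (5.0, 4.8) before and (7.5, 6.4) after.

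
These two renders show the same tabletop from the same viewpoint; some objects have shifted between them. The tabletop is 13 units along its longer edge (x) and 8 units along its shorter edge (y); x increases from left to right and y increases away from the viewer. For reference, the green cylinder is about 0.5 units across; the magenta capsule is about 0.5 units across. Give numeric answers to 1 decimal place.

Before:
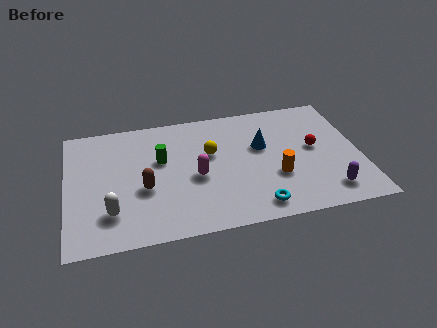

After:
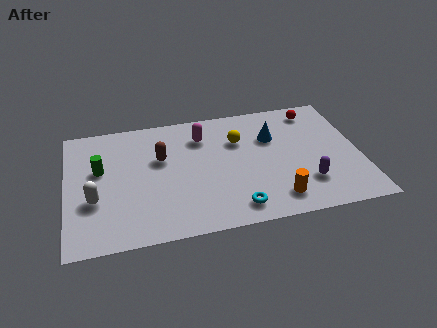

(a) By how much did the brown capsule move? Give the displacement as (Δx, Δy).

(0.8, 1.8)

The brown capsule was at about (3.4, 3.2) and moved to about (4.2, 5.0).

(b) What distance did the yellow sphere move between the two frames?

1.4

From (6.4, 4.9) to (7.7, 5.5), the yellow sphere covered √(1.3² + 0.6²) ≈ 1.4 units.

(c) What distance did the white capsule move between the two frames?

1.1

The white capsule moved from about (1.9, 2.0) to (1.2, 2.9), a distance of √(0.7² + 0.9²) ≈ 1.1.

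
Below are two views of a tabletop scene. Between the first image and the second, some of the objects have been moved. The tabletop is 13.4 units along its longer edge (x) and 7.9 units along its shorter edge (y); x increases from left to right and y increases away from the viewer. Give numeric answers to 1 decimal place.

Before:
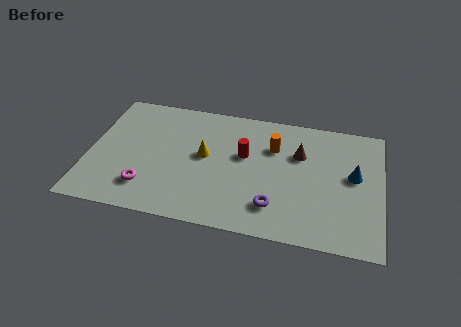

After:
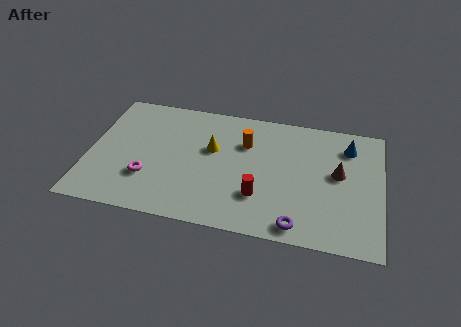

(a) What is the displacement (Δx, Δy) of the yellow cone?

(0.3, 0.5)

The yellow cone was at about (5.3, 4.3) and moved to about (5.6, 4.8).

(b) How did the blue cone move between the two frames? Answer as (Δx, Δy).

(-0.3, 1.8)

The blue cone started near (12.1, 4.4) and ended near (11.8, 6.2).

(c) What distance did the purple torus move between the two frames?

1.4

From (8.6, 1.8) to (9.7, 0.9), the purple torus covered √(1.1² + 0.9²) ≈ 1.4 units.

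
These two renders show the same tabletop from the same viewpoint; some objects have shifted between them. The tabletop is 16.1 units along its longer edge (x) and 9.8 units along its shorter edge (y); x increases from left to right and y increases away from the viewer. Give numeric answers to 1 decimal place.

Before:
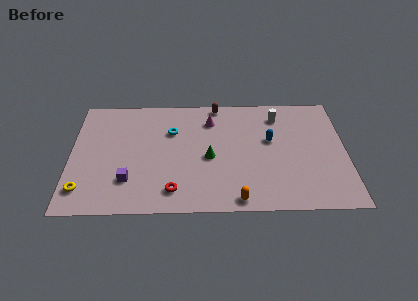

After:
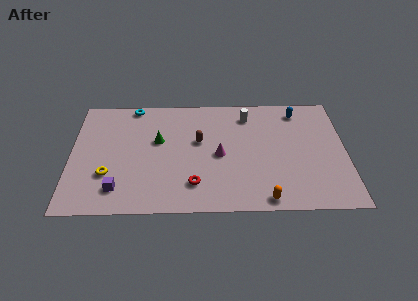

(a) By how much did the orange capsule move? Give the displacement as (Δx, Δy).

(1.6, 0.0)

The orange capsule was at about (9.7, 0.9) and moved to about (11.3, 0.9).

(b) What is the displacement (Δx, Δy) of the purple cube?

(-0.6, -0.7)

The purple cube was at about (3.4, 2.6) and moved to about (2.8, 1.9).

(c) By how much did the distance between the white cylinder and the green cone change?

+0.3

Before: roughly 5.4 units apart; after: 5.7. That's 0.3 units further apart.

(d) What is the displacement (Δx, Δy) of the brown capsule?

(-1.1, -3.2)

The brown capsule was at about (8.6, 9.0) and moved to about (7.5, 5.8).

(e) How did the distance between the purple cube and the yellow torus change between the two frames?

-1.4

Before: roughly 2.7 units apart; after: 1.3. That's 1.4 units closer together.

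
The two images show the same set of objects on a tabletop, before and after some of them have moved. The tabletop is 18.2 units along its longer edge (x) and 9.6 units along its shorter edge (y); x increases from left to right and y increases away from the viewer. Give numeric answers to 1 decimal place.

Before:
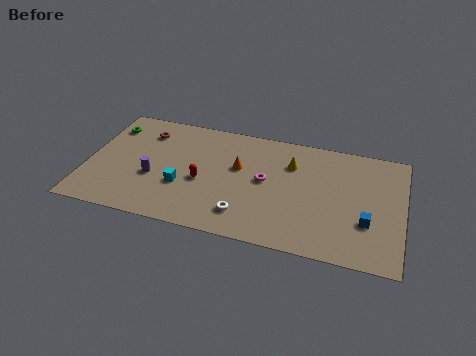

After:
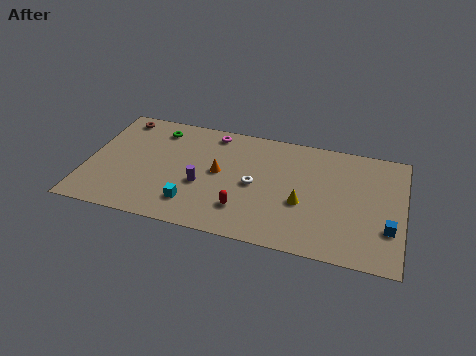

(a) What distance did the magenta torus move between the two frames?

4.7

The magenta torus moved from about (10.3, 5.1) to (7.0, 8.4), a distance of √(3.3² + 3.3²) ≈ 4.7.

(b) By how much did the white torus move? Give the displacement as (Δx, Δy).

(0.4, 2.6)

The white torus started near (9.3, 2.0) and ended near (9.7, 4.6).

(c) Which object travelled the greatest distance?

the magenta torus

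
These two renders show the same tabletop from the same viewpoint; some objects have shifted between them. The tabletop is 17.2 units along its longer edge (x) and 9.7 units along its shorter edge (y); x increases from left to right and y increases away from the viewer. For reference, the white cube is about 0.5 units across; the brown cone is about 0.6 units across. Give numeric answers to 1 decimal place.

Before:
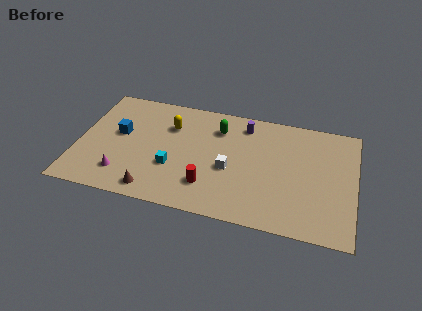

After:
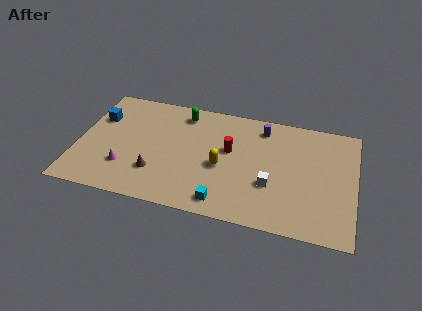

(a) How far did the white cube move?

2.7

From (9.5, 4.1) to (12.1, 3.4), the white cube covered √(2.6² + 0.7²) ≈ 2.7 units.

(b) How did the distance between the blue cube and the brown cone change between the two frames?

+0.5

They were about 5.0 units apart before and 5.5 after — 0.5 units further apart.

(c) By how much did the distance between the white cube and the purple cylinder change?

+0.7

They were about 4.1 units apart before and 4.8 after — 0.7 units further apart.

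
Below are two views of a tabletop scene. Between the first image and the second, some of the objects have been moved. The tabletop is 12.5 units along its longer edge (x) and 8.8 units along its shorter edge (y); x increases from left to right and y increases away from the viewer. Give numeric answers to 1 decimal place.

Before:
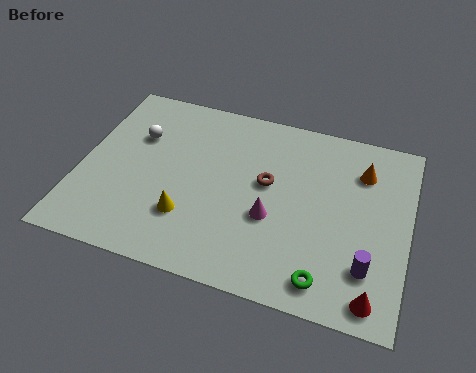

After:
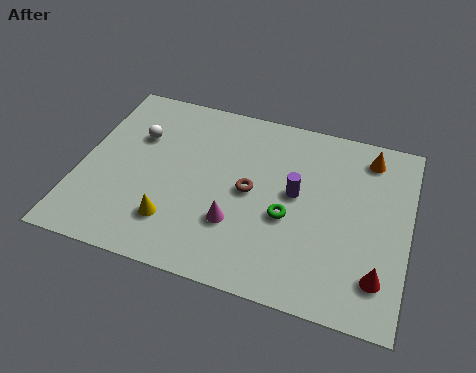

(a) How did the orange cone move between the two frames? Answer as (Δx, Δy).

(0.2, 0.8)

The orange cone started near (10.6, 6.6) and ended near (10.8, 7.4).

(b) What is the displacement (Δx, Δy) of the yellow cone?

(-0.5, -0.4)

From the two frames, the yellow cone sits at roughly (4.3, 2.5) before and (3.8, 2.1) after.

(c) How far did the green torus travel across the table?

2.9

From (9.6, 1.2) to (8.0, 3.6), the green torus covered √(1.6² + 2.4²) ≈ 2.9 units.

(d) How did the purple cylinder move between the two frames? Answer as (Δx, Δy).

(-2.9, 2.6)

From the two frames, the purple cylinder sits at roughly (11.1, 2.2) before and (8.2, 4.8) after.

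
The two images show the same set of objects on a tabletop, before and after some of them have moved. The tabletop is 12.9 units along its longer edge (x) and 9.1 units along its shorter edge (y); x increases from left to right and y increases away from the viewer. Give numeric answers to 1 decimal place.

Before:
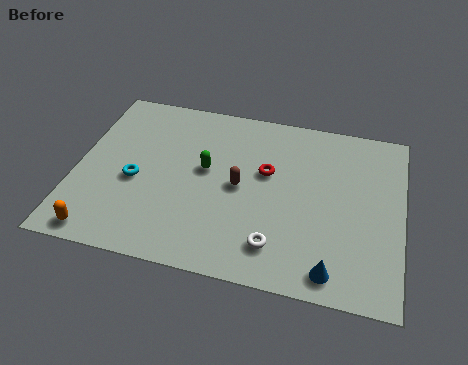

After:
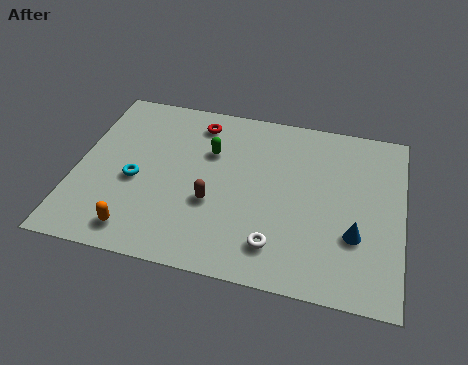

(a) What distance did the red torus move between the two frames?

3.6

The red torus moved from about (7.5, 5.5) to (4.6, 7.6), a distance of √(2.9² + 2.1²) ≈ 3.6.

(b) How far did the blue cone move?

2.1

The blue cone was near (10.3, 1.1) before and (11.1, 3.0) after, so it travelled √(0.8² + 1.9²) ≈ 2.1 units.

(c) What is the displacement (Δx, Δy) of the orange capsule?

(1.4, 0.4)

From the two frames, the orange capsule sits at roughly (1.3, 0.9) before and (2.7, 1.3) after.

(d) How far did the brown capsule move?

1.5

From (6.5, 4.5) to (5.5, 3.4), the brown capsule covered √(1.0² + 1.1²) ≈ 1.5 units.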